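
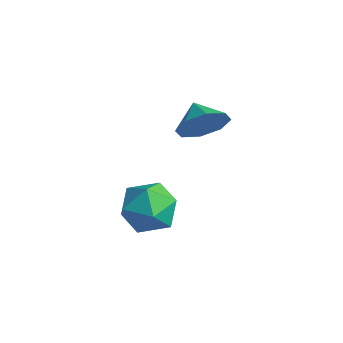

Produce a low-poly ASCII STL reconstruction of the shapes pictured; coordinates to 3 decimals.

solid 
facet normal -0.383 0.921 -0.073
outer loop
vertex -1.234 -1.443 -2.615
vertex -2.175 -1.835 -2.625
vertex -1.737 -1.583 -1.739
endloop
endfacet
facet normal 0.234 0.930 0.283
outer loop
vertex -1.234 -1.443 -2.615
vertex -1.737 -1.583 -1.739
vertex -0.746 -1.814 -1.8
endloop
endfacet
facet normal 0.739 0.659 -0.143
outer loop
vertex -1.234 -1.443 -2.615
vertex -0.746 -1.814 -1.8
vertex -0.571 -2.21 -2.723
endloop
endfacet
facet normal 0.433 0.482 -0.762
outer loop
vertex -1.234 -1.443 -2.615
vertex -0.571 -2.21 -2.723
vertex -1.454 -2.224 -3.234
endloop
endfacet
facet normal -0.261 0.644 -0.720
outer loop
vertex -1.234 -1.443 -2.615
vertex -1.454 -2.224 -3.234
vertex -2.175 -1.835 -2.625
endloop
endfacet
facet normal 0.169 0.501 0.849
outer loop
vertex -0.746 -1.814 -1.8
vertex -1.737 -1.583 -1.739
vertex -1.386 -2.436 -1.306
endloop
endfacet
facet normal -0.831 0.485 0.273
outer loop
vertex -1.737 -1.583 -1.739
vertex -2.175 -1.835 -2.625
vertex -2.269 -2.45 -1.817
endloop
endfacet
facet normal -0.633 0.037 -0.773
outer loop
vertex -2.175 -1.835 -2.625
vertex -1.454 -2.224 -3.234
vertex -2.094 -2.846 -2.74
endloop
endfacet
facet normal 0.491 -0.225 -0.842
outer loop
vertex -1.454 -2.224 -3.234
vertex -0.571 -2.21 -2.723
vertex -1.103 -3.077 -2.801
endloop
endfacet
facet normal 0.985 0.061 0.161
outer loop
vertex -0.571 -2.21 -2.723
vertex -0.746 -1.814 -1.8
vertex -0.665 -2.825 -1.915
endloop
endfacet
facet normal -0.433 -0.482 0.762
outer loop
vertex -1.606 -3.217 -1.925
vertex -1.386 -2.436 -1.306
vertex -2.269 -2.45 -1.817
endloop
endfacet
facet normal -0.739 -0.659 0.143
outer loop
vertex -1.606 -3.217 -1.925
vertex -2.269 -2.45 -1.817
vertex -2.094 -2.846 -2.74
endloop
endfacet
facet normal -0.234 -0.930 -0.283
outer loop
vertex -1.606 -3.217 -1.925
vertex -2.094 -2.846 -2.74
vertex -1.103 -3.077 -2.801
endloop
endfacet
facet normal 0.383 -0.921 0.073
outer loop
vertex -1.606 -3.217 -1.925
vertex -1.103 -3.077 -2.801
vertex -0.665 -2.825 -1.915
endloop
endfacet
facet normal 0.261 -0.644 0.720
outer loop
vertex -1.606 -3.217 -1.925
vertex -0.665 -2.825 -1.915
vertex -1.386 -2.436 -1.306
endloop
endfacet
facet normal -0.491 0.225 0.842
outer loop
vertex -2.269 -2.45 -1.817
vertex -1.386 -2.436 -1.306
vertex -1.737 -1.583 -1.739
endloop
endfacet
facet normal -0.985 -0.061 -0.161
outer loop
vertex -2.094 -2.846 -2.74
vertex -2.269 -2.45 -1.817
vertex -2.175 -1.835 -2.625
endloop
endfacet
facet normal -0.169 -0.501 -0.849
outer loop
vertex -1.103 -3.077 -2.801
vertex -2.094 -2.846 -2.74
vertex -1.454 -2.224 -3.234
endloop
endfacet
facet normal 0.831 -0.485 -0.273
outer loop
vertex -0.665 -2.825 -1.915
vertex -1.103 -3.077 -2.801
vertex -0.571 -2.21 -2.723
endloop
endfacet
facet normal 0.633 -0.037 0.773
outer loop
vertex -1.386 -2.436 -1.306
vertex -0.665 -2.825 -1.915
vertex -0.746 -1.814 -1.8
endloop
endfacet
facet normal 0.840 -0.366 -0.399
outer loop
vertex -2.124 1.55 -0.412
vertex -2.626 1.085 -1.042
vertex -2.239 1.93 -1.003
endloop
endfacet
facet normal -0.151 0.818 0.555
outer loop
vertex -2.124 1.55 -0.412
vertex -2.239 1.93 -1.003
vertex -3.474 1.455 -0.638
endloop
endfacet
facet normal 0.840 -0.366 -0.400
outer loop
vertex -2.239 1.93 -1.003
vertex -2.626 1.085 -1.042
vertex -2.581 1.815 -1.616
endloop
endfacet
facet normal -0.353 0.935 0.022
outer loop
vertex -2.239 1.93 -1.003
vertex -2.581 1.815 -1.616
vertex -3.474 1.455 -0.638
endloop
endfacet
facet normal 0.841 -0.366 -0.399
outer loop
vertex -2.581 1.815 -1.616
vertex -2.626 1.085 -1.042
vertex -2.949 1.272 -1.893
endloop
endfacet
facet normal -0.668 0.643 -0.373
outer loop
vertex -2.581 1.815 -1.616
vertex -2.949 1.272 -1.893
vertex -3.474 1.455 -0.638
endloop
endfacet
facet normal 0.840 -0.366 -0.399
outer loop
vertex -2.949 1.272 -1.893
vertex -2.626 1.085 -1.042
vertex -3.128 0.62 -1.672
endloop
endfacet
facet normal -0.910 0.115 -0.398
outer loop
vertex -2.949 1.272 -1.893
vertex -3.128 0.62 -1.672
vertex -3.474 1.455 -0.638
endloop
endfacet
facet normal 0.840 -0.366 -0.399
outer loop
vertex -3.128 0.62 -1.672
vertex -2.626 1.085 -1.042
vertex -3.013 0.24 -1.081
endloop
endfacet
facet normal -0.939 -0.342 -0.038
outer loop
vertex -3.128 0.62 -1.672
vertex -3.013 0.24 -1.081
vertex -3.474 1.455 -0.638
endloop
endfacet
facet normal 0.840 -0.366 -0.399
outer loop
vertex -3.013 0.24 -1.081
vertex -2.626 1.085 -1.042
vertex -2.671 0.355 -0.467
endloop
endfacet
facet normal -0.736 -0.460 0.496
outer loop
vertex -3.013 0.24 -1.081
vertex -2.671 0.355 -0.467
vertex -3.474 1.455 -0.638
endloop
endfacet
facet normal 0.841 -0.366 -0.399
outer loop
vertex -2.671 0.355 -0.467
vertex -2.626 1.085 -1.042
vertex -2.303 0.898 -0.19
endloop
endfacet
facet normal -0.421 -0.169 0.891
outer loop
vertex -2.671 0.355 -0.467
vertex -2.303 0.898 -0.19
vertex -3.474 1.455 -0.638
endloop
endfacet
facet normal 0.840 -0.367 -0.399
outer loop
vertex -2.303 0.898 -0.19
vertex -2.626 1.085 -1.042
vertex -2.124 1.55 -0.412
endloop
endfacet
facet normal -0.179 0.361 0.915
outer loop
vertex -2.303 0.898 -0.19
vertex -2.124 1.55 -0.412
vertex -3.474 1.455 -0.638
endloop
endfacet

endsolid


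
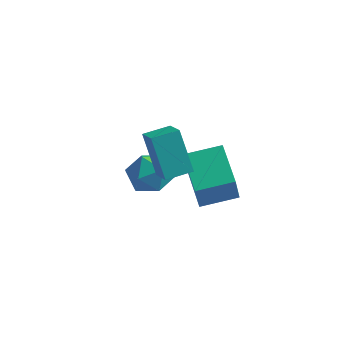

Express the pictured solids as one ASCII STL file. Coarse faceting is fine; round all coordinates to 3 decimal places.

solid 
facet normal -0.840 -0.511 -0.182
outer loop
vertex -0.104 -0.159 0.634
vertex -1.249 1.507 1.239
vertex -0.109 0.453 -1.059
endloop
endfacet
facet normal 0.543 -0.789 -0.287
outer loop
vertex 1.369 1.353 -0.739
vertex -0.104 -0.159 0.634
vertex -0.109 0.453 -1.059
endloop
endfacet
facet normal -0.840 -0.511 -0.182
outer loop
vertex -0.109 0.453 -1.059
vertex -1.249 1.507 1.239
vertex -1.254 2.118 -0.454
endloop
endfacet
facet normal -0.003 0.340 -0.941
outer loop
vertex -1.254 2.118 -0.454
vertex 1.369 1.353 -0.739
vertex -0.109 0.453 -1.059
endloop
endfacet
facet normal 0.003 -0.339 0.941
outer loop
vertex -0.104 -0.159 0.634
vertex 0.229 2.407 1.559
vertex -1.249 1.507 1.239
endloop
endfacet
facet normal 0.543 -0.789 -0.286
outer loop
vertex 1.374 0.742 0.954
vertex -0.104 -0.159 0.634
vertex 1.369 1.353 -0.739
endloop
endfacet
facet normal 0.003 -0.340 0.941
outer loop
vertex 1.374 0.742 0.954
vertex 0.229 2.407 1.559
vertex -0.104 -0.159 0.634
endloop
endfacet
facet normal -0.543 0.789 0.287
outer loop
vertex -1.249 1.507 1.239
vertex 0.229 2.407 1.559
vertex -1.254 2.118 -0.454
endloop
endfacet
facet normal -0.003 0.339 -0.941
outer loop
vertex 0.224 3.019 -0.134
vertex 1.369 1.353 -0.739
vertex -1.254 2.118 -0.454
endloop
endfacet
facet normal -0.543 0.789 0.287
outer loop
vertex -1.254 2.118 -0.454
vertex 0.229 2.407 1.559
vertex 0.224 3.019 -0.134
endloop
endfacet
facet normal 0.840 0.511 0.182
outer loop
vertex 0.224 3.019 -0.134
vertex 1.374 0.742 0.954
vertex 1.369 1.353 -0.739
endloop
endfacet
facet normal 0.840 0.511 0.182
outer loop
vertex 0.229 2.407 1.559
vertex 1.374 0.742 0.954
vertex 0.224 3.019 -0.134
endloop
endfacet
facet normal -0.266 0.604 0.751
outer loop
vertex -3.939 3.612 -1.713
vertex -3.599 2.795 -0.936
vertex -2.831 3.604 -1.314
endloop
endfacet
facet normal -0.059 0.981 0.183
outer loop
vertex -3.939 3.612 -1.713
vertex -2.831 3.604 -1.314
vertex -3.045 3.804 -2.455
endloop
endfacet
facet normal -0.475 0.800 -0.366
outer loop
vertex -3.939 3.612 -1.713
vertex -3.045 3.804 -2.455
vertex -3.946 3.119 -2.782
endloop
endfacet
facet normal -0.941 0.310 -0.137
outer loop
vertex -3.939 3.612 -1.713
vertex -3.946 3.119 -2.782
vertex -4.288 2.495 -1.843
endloop
endfacet
facet normal -0.811 0.189 0.554
outer loop
vertex -3.939 3.612 -1.713
vertex -4.288 2.495 -1.843
vertex -3.599 2.795 -0.936
endloop
endfacet
facet normal 0.611 0.791 0.024
outer loop
vertex -3.045 3.804 -2.455
vertex -2.831 3.604 -1.314
vertex -2.152 3.105 -2.137
endloop
endfacet
facet normal 0.275 0.180 0.944
outer loop
vertex -2.831 3.604 -1.314
vertex -3.599 2.795 -0.936
vertex -2.494 2.481 -1.198
endloop
endfacet
facet normal -0.607 -0.492 0.624
outer loop
vertex -3.599 2.795 -0.936
vertex -4.288 2.495 -1.843
vertex -3.395 1.796 -1.525
endloop
endfacet
facet normal -0.817 -0.296 -0.495
outer loop
vertex -4.288 2.495 -1.843
vertex -3.946 3.119 -2.782
vertex -3.609 1.996 -2.666
endloop
endfacet
facet normal -0.064 0.497 -0.865
outer loop
vertex -3.946 3.119 -2.782
vertex -3.045 3.804 -2.455
vertex -2.841 2.805 -3.044
endloop
endfacet
facet normal 0.941 -0.310 0.137
outer loop
vertex -2.501 1.988 -2.267
vertex -2.152 3.105 -2.137
vertex -2.494 2.481 -1.198
endloop
endfacet
facet normal 0.475 -0.800 0.366
outer loop
vertex -2.501 1.988 -2.267
vertex -2.494 2.481 -1.198
vertex -3.395 1.796 -1.525
endloop
endfacet
facet normal 0.059 -0.981 -0.183
outer loop
vertex -2.501 1.988 -2.267
vertex -3.395 1.796 -1.525
vertex -3.609 1.996 -2.666
endloop
endfacet
facet normal 0.266 -0.604 -0.751
outer loop
vertex -2.501 1.988 -2.267
vertex -3.609 1.996 -2.666
vertex -2.841 2.805 -3.044
endloop
endfacet
facet normal 0.811 -0.189 -0.554
outer loop
vertex -2.501 1.988 -2.267
vertex -2.841 2.805 -3.044
vertex -2.152 3.105 -2.137
endloop
endfacet
facet normal 0.817 0.296 0.495
outer loop
vertex -2.494 2.481 -1.198
vertex -2.152 3.105 -2.137
vertex -2.831 3.604 -1.314
endloop
endfacet
facet normal 0.064 -0.497 0.865
outer loop
vertex -3.395 1.796 -1.525
vertex -2.494 2.481 -1.198
vertex -3.599 2.795 -0.936
endloop
endfacet
facet normal -0.611 -0.791 -0.024
outer loop
vertex -3.609 1.996 -2.666
vertex -3.395 1.796 -1.525
vertex -4.288 2.495 -1.843
endloop
endfacet
facet normal -0.275 -0.180 -0.944
outer loop
vertex -2.841 2.805 -3.044
vertex -3.609 1.996 -2.666
vertex -3.946 3.119 -2.782
endloop
endfacet
facet normal 0.607 0.492 -0.624
outer loop
vertex -2.152 3.105 -2.137
vertex -2.841 2.805 -3.044
vertex -3.045 3.804 -2.455
endloop
endfacet
facet normal -0.734 -0.673 -0.086
outer loop
vertex -1.895 -0.506 3.964
vertex -2.63 0.391 3.217
vertex -0.995 -1.26 2.175
endloop
endfacet
facet normal 0.533 -0.650 0.542
outer loop
vertex -0.07 -0.411 2.283
vertex -1.895 -0.506 3.964
vertex -0.995 -1.26 2.175
endloop
endfacet
facet normal -0.735 -0.673 -0.086
outer loop
vertex -0.995 -1.26 2.175
vertex -2.63 0.391 3.217
vertex -1.73 -0.362 1.427
endloop
endfacet
facet normal 0.421 -0.352 -0.836
outer loop
vertex -1.73 -0.362 1.427
vertex -0.07 -0.411 2.283
vertex -0.995 -1.26 2.175
endloop
endfacet
facet normal -0.421 0.352 0.836
outer loop
vertex -1.895 -0.506 3.964
vertex -1.705 1.24 3.325
vertex -2.63 0.391 3.217
endloop
endfacet
facet normal 0.533 -0.651 0.541
outer loop
vertex -0.97 0.342 4.073
vertex -1.895 -0.506 3.964
vertex -0.07 -0.411 2.283
endloop
endfacet
facet normal -0.421 0.352 0.836
outer loop
vertex -0.97 0.342 4.073
vertex -1.705 1.24 3.325
vertex -1.895 -0.506 3.964
endloop
endfacet
facet normal -0.533 0.650 -0.542
outer loop
vertex -2.63 0.391 3.217
vertex -1.705 1.24 3.325
vertex -1.73 -0.362 1.427
endloop
endfacet
facet normal 0.421 -0.352 -0.836
outer loop
vertex -0.805 0.486 1.536
vertex -0.07 -0.411 2.283
vertex -1.73 -0.362 1.427
endloop
endfacet
facet normal -0.532 0.650 -0.542
outer loop
vertex -1.73 -0.362 1.427
vertex -1.705 1.24 3.325
vertex -0.805 0.486 1.536
endloop
endfacet
facet normal 0.734 0.673 0.086
outer loop
vertex -0.805 0.486 1.536
vertex -0.97 0.342 4.073
vertex -0.07 -0.411 2.283
endloop
endfacet
facet normal 0.735 0.673 0.086
outer loop
vertex -1.705 1.24 3.325
vertex -0.97 0.342 4.073
vertex -0.805 0.486 1.536
endloop
endfacet

endsolid


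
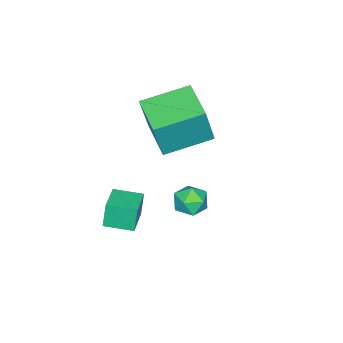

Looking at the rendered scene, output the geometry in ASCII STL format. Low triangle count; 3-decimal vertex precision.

solid 
facet normal -0.638 -0.758 0.131
outer loop
vertex -0.835 -0.39 2.913
vertex -2.397 1.013 3.425
vertex -1.343 -0.281 1.065
endloop
endfacet
facet normal 0.722 -0.650 -0.237
outer loop
vertex -0.123 1.167 0.815
vertex -0.835 -0.39 2.913
vertex -1.343 -0.281 1.065
endloop
endfacet
facet normal -0.638 -0.758 0.131
outer loop
vertex -1.343 -0.281 1.065
vertex -2.397 1.013 3.425
vertex -2.904 1.121 1.576
endloop
endfacet
facet normal -0.264 0.057 -0.963
outer loop
vertex -2.904 1.121 1.576
vertex -0.123 1.167 0.815
vertex -1.343 -0.281 1.065
endloop
endfacet
facet normal 0.265 -0.057 0.963
outer loop
vertex -0.835 -0.39 2.913
vertex -1.177 2.461 3.175
vertex -2.397 1.013 3.425
endloop
endfacet
facet normal 0.723 -0.649 -0.236
outer loop
vertex 0.384 1.059 2.664
vertex -0.835 -0.39 2.913
vertex -0.123 1.167 0.815
endloop
endfacet
facet normal 0.264 -0.057 0.963
outer loop
vertex 0.384 1.059 2.664
vertex -1.177 2.461 3.175
vertex -0.835 -0.39 2.913
endloop
endfacet
facet normal -0.723 0.650 0.236
outer loop
vertex -2.397 1.013 3.425
vertex -1.177 2.461 3.175
vertex -2.904 1.121 1.576
endloop
endfacet
facet normal -0.264 0.057 -0.963
outer loop
vertex -1.685 2.57 1.327
vertex -0.123 1.167 0.815
vertex -2.904 1.121 1.576
endloop
endfacet
facet normal -0.723 0.649 0.237
outer loop
vertex -2.904 1.121 1.576
vertex -1.177 2.461 3.175
vertex -1.685 2.57 1.327
endloop
endfacet
facet normal 0.638 0.758 -0.131
outer loop
vertex -1.685 2.57 1.327
vertex 0.384 1.059 2.664
vertex -0.123 1.167 0.815
endloop
endfacet
facet normal 0.638 0.758 -0.131
outer loop
vertex -1.177 2.461 3.175
vertex 0.384 1.059 2.664
vertex -1.685 2.57 1.327
endloop
endfacet
facet normal -0.911 -0.376 -0.167
outer loop
vertex 0.439 -0.861 -1.898
vertex -0.027 0.316 -2.003
vertex 0.655 -0.877 -3.038
endloop
endfacet
facet normal 0.367 -0.927 0.083
outer loop
vertex 1.967 -0.336 -2.797
vertex 0.439 -0.861 -1.898
vertex 0.655 -0.877 -3.038
endloop
endfacet
facet normal -0.911 -0.376 -0.167
outer loop
vertex 0.655 -0.877 -3.038
vertex -0.027 0.316 -2.003
vertex 0.189 0.3 -3.143
endloop
endfacet
facet normal 0.186 -0.014 -0.982
outer loop
vertex 0.189 0.3 -3.143
vertex 1.967 -0.336 -2.797
vertex 0.655 -0.877 -3.038
endloop
endfacet
facet normal -0.186 0.014 0.982
outer loop
vertex 0.439 -0.861 -1.898
vertex 1.285 0.857 -1.762
vertex -0.027 0.316 -2.003
endloop
endfacet
facet normal 0.367 -0.927 0.083
outer loop
vertex 1.751 -0.32 -1.657
vertex 0.439 -0.861 -1.898
vertex 1.967 -0.336 -2.797
endloop
endfacet
facet normal -0.186 0.014 0.982
outer loop
vertex 1.751 -0.32 -1.657
vertex 1.285 0.857 -1.762
vertex 0.439 -0.861 -1.898
endloop
endfacet
facet normal -0.367 0.927 -0.083
outer loop
vertex -0.027 0.316 -2.003
vertex 1.285 0.857 -1.762
vertex 0.189 0.3 -3.143
endloop
endfacet
facet normal 0.186 -0.014 -0.982
outer loop
vertex 1.501 0.841 -2.902
vertex 1.967 -0.336 -2.797
vertex 0.189 0.3 -3.143
endloop
endfacet
facet normal -0.367 0.927 -0.083
outer loop
vertex 0.189 0.3 -3.143
vertex 1.285 0.857 -1.762
vertex 1.501 0.841 -2.902
endloop
endfacet
facet normal 0.911 0.376 0.167
outer loop
vertex 1.501 0.841 -2.902
vertex 1.751 -0.32 -1.657
vertex 1.967 -0.336 -2.797
endloop
endfacet
facet normal 0.911 0.376 0.167
outer loop
vertex 1.285 0.857 -1.762
vertex 1.751 -0.32 -1.657
vertex 1.501 0.841 -2.902
endloop
endfacet
facet normal 0.394 0.420 0.817
outer loop
vertex 1.755 4.164 0.803
vertex 1.587 3.534 1.208
vertex 2.264 3.592 0.852
endloop
endfacet
facet normal 0.717 0.658 0.229
outer loop
vertex 1.755 4.164 0.803
vertex 2.264 3.592 0.852
vertex 2.15 3.949 0.182
endloop
endfacet
facet normal 0.222 0.956 -0.190
outer loop
vertex 1.755 4.164 0.803
vertex 2.15 3.949 0.182
vertex 1.402 4.111 0.124
endloop
endfacet
facet normal -0.407 0.903 0.141
outer loop
vertex 1.755 4.164 0.803
vertex 1.402 4.111 0.124
vertex 1.054 3.855 0.758
endloop
endfacet
facet normal -0.301 0.571 0.764
outer loop
vertex 1.755 4.164 0.803
vertex 1.054 3.855 0.758
vertex 1.587 3.534 1.208
endloop
endfacet
facet normal 0.989 0.095 -0.117
outer loop
vertex 2.15 3.949 0.182
vertex 2.264 3.592 0.852
vertex 2.226 3.185 0.202
endloop
endfacet
facet normal 0.465 -0.291 0.836
outer loop
vertex 2.264 3.592 0.852
vertex 1.587 3.534 1.208
vertex 1.878 2.929 0.836
endloop
endfacet
facet normal -0.660 -0.046 0.749
outer loop
vertex 1.587 3.534 1.208
vertex 1.054 3.855 0.758
vertex 1.13 3.091 0.778
endloop
endfacet
facet normal -0.832 0.491 -0.259
outer loop
vertex 1.054 3.855 0.758
vertex 1.402 4.111 0.124
vertex 1.016 3.448 0.108
endloop
endfacet
facet normal 0.187 0.578 -0.794
outer loop
vertex 1.402 4.111 0.124
vertex 2.15 3.949 0.182
vertex 1.693 3.506 -0.248
endloop
endfacet
facet normal 0.407 -0.903 -0.141
outer loop
vertex 1.525 2.876 0.157
vertex 2.226 3.185 0.202
vertex 1.878 2.929 0.836
endloop
endfacet
facet normal -0.222 -0.956 0.190
outer loop
vertex 1.525 2.876 0.157
vertex 1.878 2.929 0.836
vertex 1.13 3.091 0.778
endloop
endfacet
facet normal -0.717 -0.658 -0.229
outer loop
vertex 1.525 2.876 0.157
vertex 1.13 3.091 0.778
vertex 1.016 3.448 0.108
endloop
endfacet
facet normal -0.394 -0.420 -0.817
outer loop
vertex 1.525 2.876 0.157
vertex 1.016 3.448 0.108
vertex 1.693 3.506 -0.248
endloop
endfacet
facet normal 0.301 -0.571 -0.764
outer loop
vertex 1.525 2.876 0.157
vertex 1.693 3.506 -0.248
vertex 2.226 3.185 0.202
endloop
endfacet
facet normal 0.832 -0.491 0.259
outer loop
vertex 1.878 2.929 0.836
vertex 2.226 3.185 0.202
vertex 2.264 3.592 0.852
endloop
endfacet
facet normal -0.187 -0.578 0.794
outer loop
vertex 1.13 3.091 0.778
vertex 1.878 2.929 0.836
vertex 1.587 3.534 1.208
endloop
endfacet
facet normal -0.989 -0.095 0.117
outer loop
vertex 1.016 3.448 0.108
vertex 1.13 3.091 0.778
vertex 1.054 3.855 0.758
endloop
endfacet
facet normal -0.465 0.291 -0.836
outer loop
vertex 1.693 3.506 -0.248
vertex 1.016 3.448 0.108
vertex 1.402 4.111 0.124
endloop
endfacet
facet normal 0.660 0.046 -0.749
outer loop
vertex 2.226 3.185 0.202
vertex 1.693 3.506 -0.248
vertex 2.15 3.949 0.182
endloop
endfacet

endsolid


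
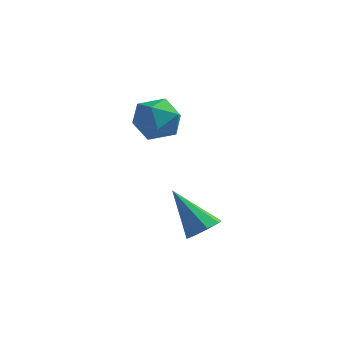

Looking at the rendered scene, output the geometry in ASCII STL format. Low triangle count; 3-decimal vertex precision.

solid 
facet normal 0.642 -0.132 -0.755
outer loop
vertex 3.791 -1.505 -3.785
vertex 3.454 -1.894 -4.003
vertex 3.505 -1.339 -4.057
endloop
endfacet
facet normal 0.157 0.908 0.389
outer loop
vertex 3.791 -1.505 -3.785
vertex 3.505 -1.339 -4.057
vertex 2.446 -1.686 -2.817
endloop
endfacet
facet normal 0.641 -0.132 -0.756
outer loop
vertex 3.505 -1.339 -4.057
vertex 3.454 -1.894 -4.003
vertex 3.188 -1.498 -4.298
endloop
endfacet
facet normal -0.396 0.915 -0.082
outer loop
vertex 3.505 -1.339 -4.057
vertex 3.188 -1.498 -4.298
vertex 2.446 -1.686 -2.817
endloop
endfacet
facet normal 0.641 -0.132 -0.756
outer loop
vertex 3.188 -1.498 -4.298
vertex 3.454 -1.894 -4.003
vertex 3.027 -1.89 -4.366
endloop
endfacet
facet normal -0.836 0.407 -0.367
outer loop
vertex 3.188 -1.498 -4.298
vertex 3.027 -1.89 -4.366
vertex 2.446 -1.686 -2.817
endloop
endfacet
facet normal 0.641 -0.132 -0.756
outer loop
vertex 3.027 -1.89 -4.366
vertex 3.454 -1.894 -4.003
vertex 3.116 -2.283 -4.222
endloop
endfacet
facet normal -0.902 -0.313 -0.297
outer loop
vertex 3.027 -1.89 -4.366
vertex 3.116 -2.283 -4.222
vertex 2.446 -1.686 -2.817
endloop
endfacet
facet normal 0.642 -0.132 -0.755
outer loop
vertex 3.116 -2.283 -4.222
vertex 3.454 -1.894 -4.003
vertex 3.402 -2.449 -3.95
endloop
endfacet
facet normal -0.559 -0.825 0.084
outer loop
vertex 3.116 -2.283 -4.222
vertex 3.402 -2.449 -3.95
vertex 2.446 -1.686 -2.817
endloop
endfacet
facet normal 0.641 -0.132 -0.756
outer loop
vertex 3.402 -2.449 -3.95
vertex 3.454 -1.894 -4.003
vertex 3.719 -2.29 -3.709
endloop
endfacet
facet normal -0.005 -0.831 0.556
outer loop
vertex 3.402 -2.449 -3.95
vertex 3.719 -2.29 -3.709
vertex 2.446 -1.686 -2.817
endloop
endfacet
facet normal 0.642 -0.131 -0.755
outer loop
vertex 3.719 -2.29 -3.709
vertex 3.454 -1.894 -4.003
vertex 3.88 -1.898 -3.64
endloop
endfacet
facet normal 0.434 -0.326 0.840
outer loop
vertex 3.719 -2.29 -3.709
vertex 3.88 -1.898 -3.64
vertex 2.446 -1.686 -2.817
endloop
endfacet
facet normal 0.642 -0.133 -0.755
outer loop
vertex 3.88 -1.898 -3.64
vertex 3.454 -1.894 -4.003
vertex 3.791 -1.505 -3.785
endloop
endfacet
facet normal 0.500 0.397 0.769
outer loop
vertex 3.88 -1.898 -3.64
vertex 3.791 -1.505 -3.785
vertex 2.446 -1.686 -2.817
endloop
endfacet
facet normal -0.891 0.446 0.087
outer loop
vertex 0.265 2.19 -1.778
vertex -0.093 1.553 -2.173
vertex -0.019 1.539 -1.346
endloop
endfacet
facet normal -0.464 0.621 0.631
outer loop
vertex 0.265 2.19 -1.778
vertex -0.019 1.539 -1.346
vertex 0.711 1.882 -1.147
endloop
endfacet
facet normal 0.125 0.924 0.363
outer loop
vertex 0.265 2.19 -1.778
vertex 0.711 1.882 -1.147
vertex 1.088 2.108 -1.852
endloop
endfacet
facet normal 0.062 0.935 -0.349
outer loop
vertex 0.265 2.19 -1.778
vertex 1.088 2.108 -1.852
vertex 0.592 1.904 -2.486
endloop
endfacet
facet normal -0.566 0.640 -0.520
outer loop
vertex 0.265 2.19 -1.778
vertex 0.592 1.904 -2.486
vertex -0.093 1.553 -2.173
endloop
endfacet
facet normal -0.271 0.019 0.962
outer loop
vertex 0.711 1.882 -1.147
vertex -0.019 1.539 -1.346
vertex 0.628 1.056 -1.154
endloop
endfacet
facet normal -0.961 -0.264 0.082
outer loop
vertex -0.019 1.539 -1.346
vertex -0.093 1.553 -2.173
vertex 0.132 0.852 -1.788
endloop
endfacet
facet normal -0.437 0.051 -0.898
outer loop
vertex -0.093 1.553 -2.173
vertex 0.592 1.904 -2.486
vertex 0.509 1.078 -2.493
endloop
endfacet
facet normal 0.578 0.527 -0.622
outer loop
vertex 0.592 1.904 -2.486
vertex 1.088 2.108 -1.852
vertex 1.239 1.421 -2.294
endloop
endfacet
facet normal 0.681 0.508 0.527
outer loop
vertex 1.088 2.108 -1.852
vertex 0.711 1.882 -1.147
vertex 1.313 1.407 -1.467
endloop
endfacet
facet normal -0.062 -0.935 0.349
outer loop
vertex 0.955 0.77 -1.862
vertex 0.628 1.056 -1.154
vertex 0.132 0.852 -1.788
endloop
endfacet
facet normal -0.125 -0.924 -0.363
outer loop
vertex 0.955 0.77 -1.862
vertex 0.132 0.852 -1.788
vertex 0.509 1.078 -2.493
endloop
endfacet
facet normal 0.464 -0.621 -0.631
outer loop
vertex 0.955 0.77 -1.862
vertex 0.509 1.078 -2.493
vertex 1.239 1.421 -2.294
endloop
endfacet
facet normal 0.891 -0.446 -0.087
outer loop
vertex 0.955 0.77 -1.862
vertex 1.239 1.421 -2.294
vertex 1.313 1.407 -1.467
endloop
endfacet
facet normal 0.566 -0.640 0.520
outer loop
vertex 0.955 0.77 -1.862
vertex 1.313 1.407 -1.467
vertex 0.628 1.056 -1.154
endloop
endfacet
facet normal -0.578 -0.527 0.622
outer loop
vertex 0.132 0.852 -1.788
vertex 0.628 1.056 -1.154
vertex -0.019 1.539 -1.346
endloop
endfacet
facet normal -0.681 -0.508 -0.527
outer loop
vertex 0.509 1.078 -2.493
vertex 0.132 0.852 -1.788
vertex -0.093 1.553 -2.173
endloop
endfacet
facet normal 0.271 -0.019 -0.962
outer loop
vertex 1.239 1.421 -2.294
vertex 0.509 1.078 -2.493
vertex 0.592 1.904 -2.486
endloop
endfacet
facet normal 0.961 0.264 -0.082
outer loop
vertex 1.313 1.407 -1.467
vertex 1.239 1.421 -2.294
vertex 1.088 2.108 -1.852
endloop
endfacet
facet normal 0.437 -0.051 0.898
outer loop
vertex 0.628 1.056 -1.154
vertex 1.313 1.407 -1.467
vertex 0.711 1.882 -1.147
endloop
endfacet

endsolid


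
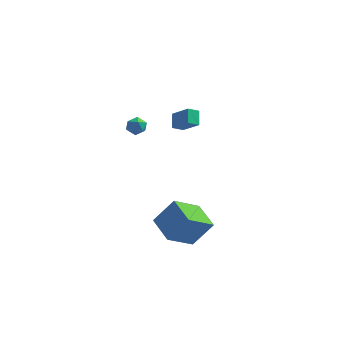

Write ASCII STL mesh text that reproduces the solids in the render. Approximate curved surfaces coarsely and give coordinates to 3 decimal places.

solid 
facet normal -0.574 -0.223 -0.788
outer loop
vertex 1.672 -5.085 -2.334
vertex 0.567 -3.713 -1.917
vertex 2.823 -3.791 -3.54
endloop
endfacet
facet normal 0.611 -0.758 -0.230
outer loop
vertex 3.913 -3.367 -2.043
vertex 1.672 -5.085 -2.334
vertex 2.823 -3.791 -3.54
endloop
endfacet
facet normal -0.574 -0.224 -0.787
outer loop
vertex 2.823 -3.791 -3.54
vertex 0.567 -3.713 -1.917
vertex 1.717 -2.42 -3.123
endloop
endfacet
facet normal 0.545 0.614 -0.571
outer loop
vertex 1.717 -2.42 -3.123
vertex 3.913 -3.367 -2.043
vertex 2.823 -3.791 -3.54
endloop
endfacet
facet normal -0.546 -0.613 0.571
outer loop
vertex 1.672 -5.085 -2.334
vertex 1.657 -3.289 -0.42
vertex 0.567 -3.713 -1.917
endloop
endfacet
facet normal 0.611 -0.758 -0.230
outer loop
vertex 2.763 -4.66 -0.837
vertex 1.672 -5.085 -2.334
vertex 3.913 -3.367 -2.043
endloop
endfacet
facet normal -0.545 -0.614 0.571
outer loop
vertex 2.763 -4.66 -0.837
vertex 1.657 -3.289 -0.42
vertex 1.672 -5.085 -2.334
endloop
endfacet
facet normal -0.611 0.758 0.230
outer loop
vertex 0.567 -3.713 -1.917
vertex 1.657 -3.289 -0.42
vertex 1.717 -2.42 -3.123
endloop
endfacet
facet normal 0.545 0.613 -0.572
outer loop
vertex 2.808 -1.995 -1.626
vertex 3.913 -3.367 -2.043
vertex 1.717 -2.42 -3.123
endloop
endfacet
facet normal -0.611 0.758 0.230
outer loop
vertex 1.717 -2.42 -3.123
vertex 1.657 -3.289 -0.42
vertex 2.808 -1.995 -1.626
endloop
endfacet
facet normal 0.575 0.223 0.787
outer loop
vertex 2.808 -1.995 -1.626
vertex 2.763 -4.66 -0.837
vertex 3.913 -3.367 -2.043
endloop
endfacet
facet normal 0.574 0.224 0.788
outer loop
vertex 1.657 -3.289 -0.42
vertex 2.763 -4.66 -0.837
vertex 2.808 -1.995 -1.626
endloop
endfacet
facet normal -0.210 -0.051 0.976
outer loop
vertex -1.077 -0.265 4.117
vertex -1.524 -0.739 3.996
vertex -0.895 -0.902 4.123
endloop
endfacet
facet normal 0.468 0.142 0.872
outer loop
vertex -1.077 -0.265 4.117
vertex -0.895 -0.902 4.123
vertex -0.504 -0.448 3.839
endloop
endfacet
facet normal 0.470 0.740 0.481
outer loop
vertex -1.077 -0.265 4.117
vertex -0.504 -0.448 3.839
vertex -0.893 -0.005 3.537
endloop
endfacet
facet normal -0.209 0.915 0.344
outer loop
vertex -1.077 -0.265 4.117
vertex -0.893 -0.005 3.537
vertex -1.523 -0.185 3.634
endloop
endfacet
facet normal -0.628 0.426 0.651
outer loop
vertex -1.077 -0.265 4.117
vertex -1.523 -0.185 3.634
vertex -1.524 -0.739 3.996
endloop
endfacet
facet normal 0.788 -0.370 0.492
outer loop
vertex -0.504 -0.448 3.839
vertex -0.895 -0.902 4.123
vertex -0.597 -1.035 3.546
endloop
endfacet
facet normal -0.311 -0.684 0.661
outer loop
vertex -0.895 -0.902 4.123
vertex -1.524 -0.739 3.996
vertex -1.227 -1.215 3.643
endloop
endfacet
facet normal -0.987 0.089 0.134
outer loop
vertex -1.524 -0.739 3.996
vertex -1.523 -0.185 3.634
vertex -1.616 -0.772 3.341
endloop
endfacet
facet normal -0.307 0.880 -0.362
outer loop
vertex -1.523 -0.185 3.634
vertex -0.893 -0.005 3.537
vertex -1.225 -0.318 3.057
endloop
endfacet
facet normal 0.790 0.597 -0.141
outer loop
vertex -0.893 -0.005 3.537
vertex -0.504 -0.448 3.839
vertex -0.596 -0.481 3.184
endloop
endfacet
facet normal 0.209 -0.915 -0.344
outer loop
vertex -1.043 -0.955 3.063
vertex -0.597 -1.035 3.546
vertex -1.227 -1.215 3.643
endloop
endfacet
facet normal -0.470 -0.740 -0.481
outer loop
vertex -1.043 -0.955 3.063
vertex -1.227 -1.215 3.643
vertex -1.616 -0.772 3.341
endloop
endfacet
facet normal -0.468 -0.142 -0.872
outer loop
vertex -1.043 -0.955 3.063
vertex -1.616 -0.772 3.341
vertex -1.225 -0.318 3.057
endloop
endfacet
facet normal 0.210 0.051 -0.976
outer loop
vertex -1.043 -0.955 3.063
vertex -1.225 -0.318 3.057
vertex -0.596 -0.481 3.184
endloop
endfacet
facet normal 0.628 -0.426 -0.651
outer loop
vertex -1.043 -0.955 3.063
vertex -0.596 -0.481 3.184
vertex -0.597 -1.035 3.546
endloop
endfacet
facet normal 0.307 -0.880 0.362
outer loop
vertex -1.227 -1.215 3.643
vertex -0.597 -1.035 3.546
vertex -0.895 -0.902 4.123
endloop
endfacet
facet normal -0.790 -0.597 0.141
outer loop
vertex -1.616 -0.772 3.341
vertex -1.227 -1.215 3.643
vertex -1.524 -0.739 3.996
endloop
endfacet
facet normal -0.788 0.370 -0.492
outer loop
vertex -1.225 -0.318 3.057
vertex -1.616 -0.772 3.341
vertex -1.523 -0.185 3.634
endloop
endfacet
facet normal 0.311 0.684 -0.661
outer loop
vertex -0.596 -0.481 3.184
vertex -1.225 -0.318 3.057
vertex -0.893 -0.005 3.537
endloop
endfacet
facet normal 0.987 -0.089 -0.134
outer loop
vertex -0.597 -1.035 3.546
vertex -0.596 -0.481 3.184
vertex -0.504 -0.448 3.839
endloop
endfacet
facet normal -0.698 0.362 -0.618
outer loop
vertex 0.007 3.942 1.817
vertex 0.573 4.375 1.432
vertex 0.174 3.133 1.154
endloop
endfacet
facet normal -0.699 -0.534 0.475
outer loop
vertex 1.227 2.585 2.088
vertex 0.007 3.942 1.817
vertex 0.174 3.133 1.154
endloop
endfacet
facet normal -0.697 0.362 -0.619
outer loop
vertex 0.174 3.133 1.154
vertex 0.573 4.375 1.432
vertex 0.741 3.565 0.769
endloop
endfacet
facet normal 0.157 -0.764 -0.626
outer loop
vertex 0.741 3.565 0.769
vertex 1.227 2.585 2.088
vertex 0.174 3.133 1.154
endloop
endfacet
facet normal -0.158 0.763 0.626
outer loop
vertex 0.007 3.942 1.817
vertex 1.626 3.827 2.366
vertex 0.573 4.375 1.432
endloop
endfacet
facet normal -0.699 -0.534 0.475
outer loop
vertex 1.059 3.395 2.751
vertex 0.007 3.942 1.817
vertex 1.227 2.585 2.088
endloop
endfacet
facet normal -0.158 0.764 0.625
outer loop
vertex 1.059 3.395 2.751
vertex 1.626 3.827 2.366
vertex 0.007 3.942 1.817
endloop
endfacet
facet normal 0.699 0.534 -0.475
outer loop
vertex 0.573 4.375 1.432
vertex 1.626 3.827 2.366
vertex 0.741 3.565 0.769
endloop
endfacet
facet normal 0.159 -0.764 -0.626
outer loop
vertex 1.793 3.018 1.703
vertex 1.227 2.585 2.088
vertex 0.741 3.565 0.769
endloop
endfacet
facet normal 0.699 0.534 -0.475
outer loop
vertex 0.741 3.565 0.769
vertex 1.626 3.827 2.366
vertex 1.793 3.018 1.703
endloop
endfacet
facet normal 0.697 -0.362 0.619
outer loop
vertex 1.793 3.018 1.703
vertex 1.059 3.395 2.751
vertex 1.227 2.585 2.088
endloop
endfacet
facet normal 0.697 -0.363 0.619
outer loop
vertex 1.626 3.827 2.366
vertex 1.059 3.395 2.751
vertex 1.793 3.018 1.703
endloop
endfacet

endsolid


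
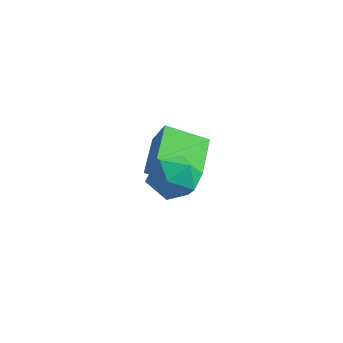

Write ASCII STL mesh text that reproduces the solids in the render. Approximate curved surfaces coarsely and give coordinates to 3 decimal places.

solid 
facet normal -0.582 -0.693 0.426
outer loop
vertex -1.557 0.394 3.228
vertex -2.547 1.641 3.905
vertex -2.106 0.379 2.453
endloop
endfacet
facet normal 0.572 -0.721 -0.391
outer loop
vertex -1.233 1.419 1.815
vertex -1.557 0.394 3.228
vertex -2.106 0.379 2.453
endloop
endfacet
facet normal -0.582 -0.693 0.426
outer loop
vertex -2.106 0.379 2.453
vertex -2.547 1.641 3.905
vertex -3.096 1.626 3.13
endloop
endfacet
facet normal -0.578 -0.016 -0.816
outer loop
vertex -3.096 1.626 3.13
vertex -1.233 1.419 1.815
vertex -2.106 0.379 2.453
endloop
endfacet
facet normal 0.578 0.016 0.816
outer loop
vertex -1.557 0.394 3.228
vertex -1.674 2.681 3.267
vertex -2.547 1.641 3.905
endloop
endfacet
facet normal 0.572 -0.721 -0.391
outer loop
vertex -0.684 1.434 2.59
vertex -1.557 0.394 3.228
vertex -1.233 1.419 1.815
endloop
endfacet
facet normal 0.578 0.016 0.816
outer loop
vertex -0.684 1.434 2.59
vertex -1.674 2.681 3.267
vertex -1.557 0.394 3.228
endloop
endfacet
facet normal -0.572 0.721 0.391
outer loop
vertex -2.547 1.641 3.905
vertex -1.674 2.681 3.267
vertex -3.096 1.626 3.13
endloop
endfacet
facet normal -0.578 -0.016 -0.816
outer loop
vertex -2.223 2.666 2.492
vertex -1.233 1.419 1.815
vertex -3.096 1.626 3.13
endloop
endfacet
facet normal -0.572 0.721 0.391
outer loop
vertex -3.096 1.626 3.13
vertex -1.674 2.681 3.267
vertex -2.223 2.666 2.492
endloop
endfacet
facet normal 0.582 0.693 -0.426
outer loop
vertex -2.223 2.666 2.492
vertex -0.684 1.434 2.59
vertex -1.233 1.419 1.815
endloop
endfacet
facet normal 0.582 0.693 -0.426
outer loop
vertex -1.674 2.681 3.267
vertex -0.684 1.434 2.59
vertex -2.223 2.666 2.492
endloop
endfacet
facet normal -0.764 0.578 0.288
outer loop
vertex 0.525 -0.615 3.69
vertex 0.174 -1.291 4.115
vertex 0.731 -0.76 4.526
endloop
endfacet
facet normal -0.168 0.964 0.208
outer loop
vertex 0.525 -0.615 3.69
vertex 0.731 -0.76 4.526
vertex 1.351 -0.529 3.957
endloop
endfacet
facet normal 0.058 0.884 -0.463
outer loop
vertex 0.525 -0.615 3.69
vertex 1.351 -0.529 3.957
vertex 1.177 -0.917 3.195
endloop
endfacet
facet normal -0.399 0.450 -0.799
outer loop
vertex 0.525 -0.615 3.69
vertex 1.177 -0.917 3.195
vertex 0.449 -1.388 3.293
endloop
endfacet
facet normal -0.906 0.261 -0.334
outer loop
vertex 0.525 -0.615 3.69
vertex 0.449 -1.388 3.293
vertex 0.174 -1.291 4.115
endloop
endfacet
facet normal 0.331 0.692 0.641
outer loop
vertex 1.351 -0.529 3.957
vertex 0.731 -0.76 4.526
vertex 1.511 -1.152 4.547
endloop
endfacet
facet normal -0.634 0.068 0.771
outer loop
vertex 0.731 -0.76 4.526
vertex 0.174 -1.291 4.115
vertex 0.783 -1.623 4.645
endloop
endfacet
facet normal -0.864 -0.446 -0.236
outer loop
vertex 0.174 -1.291 4.115
vertex 0.449 -1.388 3.293
vertex 0.609 -2.011 3.883
endloop
endfacet
facet normal -0.043 -0.139 -0.989
outer loop
vertex 0.449 -1.388 3.293
vertex 1.177 -0.917 3.195
vertex 1.229 -1.78 3.314
endloop
endfacet
facet normal 0.695 0.564 -0.446
outer loop
vertex 1.177 -0.917 3.195
vertex 1.351 -0.529 3.957
vertex 1.786 -1.249 3.725
endloop
endfacet
facet normal 0.399 -0.450 0.799
outer loop
vertex 1.435 -1.925 4.15
vertex 1.511 -1.152 4.547
vertex 0.783 -1.623 4.645
endloop
endfacet
facet normal -0.058 -0.884 0.463
outer loop
vertex 1.435 -1.925 4.15
vertex 0.783 -1.623 4.645
vertex 0.609 -2.011 3.883
endloop
endfacet
facet normal 0.168 -0.964 -0.208
outer loop
vertex 1.435 -1.925 4.15
vertex 0.609 -2.011 3.883
vertex 1.229 -1.78 3.314
endloop
endfacet
facet normal 0.764 -0.578 -0.288
outer loop
vertex 1.435 -1.925 4.15
vertex 1.229 -1.78 3.314
vertex 1.786 -1.249 3.725
endloop
endfacet
facet normal 0.906 -0.261 0.334
outer loop
vertex 1.435 -1.925 4.15
vertex 1.786 -1.249 3.725
vertex 1.511 -1.152 4.547
endloop
endfacet
facet normal 0.043 0.139 0.989
outer loop
vertex 0.783 -1.623 4.645
vertex 1.511 -1.152 4.547
vertex 0.731 -0.76 4.526
endloop
endfacet
facet normal -0.695 -0.564 0.446
outer loop
vertex 0.609 -2.011 3.883
vertex 0.783 -1.623 4.645
vertex 0.174 -1.291 4.115
endloop
endfacet
facet normal -0.331 -0.692 -0.641
outer loop
vertex 1.229 -1.78 3.314
vertex 0.609 -2.011 3.883
vertex 0.449 -1.388 3.293
endloop
endfacet
facet normal 0.634 -0.068 -0.771
outer loop
vertex 1.786 -1.249 3.725
vertex 1.229 -1.78 3.314
vertex 1.177 -0.917 3.195
endloop
endfacet
facet normal 0.864 0.446 0.236
outer loop
vertex 1.511 -1.152 4.547
vertex 1.786 -1.249 3.725
vertex 1.351 -0.529 3.957
endloop
endfacet

endsolid


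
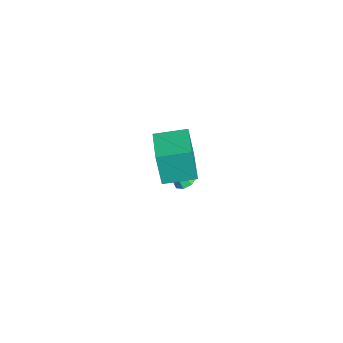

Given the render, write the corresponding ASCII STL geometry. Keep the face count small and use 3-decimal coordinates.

solid 
facet normal 0.082 0.439 -0.895
outer loop
vertex -3.023 0.069 -3.439
vertex -3.544 0.171 -3.437
vertex -3.111 0.428 -3.271
endloop
endfacet
facet normal 0.920 0.044 0.388
outer loop
vertex -3.023 0.069 -3.439
vertex -3.111 0.428 -3.271
vertex -3.696 -0.651 -1.763
endloop
endfacet
facet normal 0.082 0.440 -0.894
outer loop
vertex -3.111 0.428 -3.271
vertex -3.544 0.171 -3.437
vertex -3.452 0.636 -3.2
endloop
endfacet
facet normal 0.497 0.603 0.624
outer loop
vertex -3.111 0.428 -3.271
vertex -3.452 0.636 -3.2
vertex -3.696 -0.651 -1.763
endloop
endfacet
facet normal 0.082 0.440 -0.894
outer loop
vertex -3.452 0.636 -3.2
vertex -3.544 0.171 -3.437
vertex -3.847 0.571 -3.268
endloop
endfacet
facet normal -0.230 0.744 0.627
outer loop
vertex -3.452 0.636 -3.2
vertex -3.847 0.571 -3.268
vertex -3.696 -0.651 -1.763
endloop
endfacet
facet normal 0.080 0.439 -0.895
outer loop
vertex -3.847 0.571 -3.268
vertex -3.544 0.171 -3.437
vertex -4.064 0.272 -3.434
endloop
endfacet
facet normal -0.834 0.385 0.396
outer loop
vertex -3.847 0.571 -3.268
vertex -4.064 0.272 -3.434
vertex -3.696 -0.651 -1.763
endloop
endfacet
facet normal 0.080 0.439 -0.895
outer loop
vertex -4.064 0.272 -3.434
vertex -3.544 0.171 -3.437
vertex -3.976 -0.087 -3.602
endloop
endfacet
facet normal -0.962 -0.266 0.065
outer loop
vertex -4.064 0.272 -3.434
vertex -3.976 -0.087 -3.602
vertex -3.696 -0.651 -1.763
endloop
endfacet
facet normal 0.081 0.438 -0.895
outer loop
vertex -3.976 -0.087 -3.602
vertex -3.544 0.171 -3.437
vertex -3.635 -0.295 -3.673
endloop
endfacet
facet normal -0.539 -0.825 -0.171
outer loop
vertex -3.976 -0.087 -3.602
vertex -3.635 -0.295 -3.673
vertex -3.696 -0.651 -1.763
endloop
endfacet
facet normal 0.082 0.437 -0.895
outer loop
vertex -3.635 -0.295 -3.673
vertex -3.544 0.171 -3.437
vertex -3.24 -0.23 -3.605
endloop
endfacet
facet normal 0.189 -0.966 -0.174
outer loop
vertex -3.635 -0.295 -3.673
vertex -3.24 -0.23 -3.605
vertex -3.696 -0.651 -1.763
endloop
endfacet
facet normal 0.082 0.437 -0.895
outer loop
vertex -3.24 -0.23 -3.605
vertex -3.544 0.171 -3.437
vertex -3.023 0.069 -3.439
endloop
endfacet
facet normal 0.793 -0.607 0.057
outer loop
vertex -3.24 -0.23 -3.605
vertex -3.023 0.069 -3.439
vertex -3.696 -0.651 -1.763
endloop
endfacet
facet normal -0.996 0.007 -0.093
outer loop
vertex -0.845 -1.389 2.92
vertex -0.854 0.047 3.121
vertex -0.689 -1.155 1.264
endloop
endfacet
facet normal 0.006 -0.990 -0.139
outer loop
vertex 0.974 -1.167 1.419
vertex -0.845 -1.389 2.92
vertex -0.689 -1.155 1.264
endloop
endfacet
facet normal -0.996 0.007 -0.093
outer loop
vertex -0.689 -1.155 1.264
vertex -0.854 0.047 3.121
vertex -0.698 0.28 1.465
endloop
endfacet
facet normal 0.093 0.139 -0.986
outer loop
vertex -0.698 0.28 1.465
vertex 0.974 -1.167 1.419
vertex -0.689 -1.155 1.264
endloop
endfacet
facet normal -0.093 -0.139 0.986
outer loop
vertex -0.845 -1.389 2.92
vertex 0.809 0.035 3.276
vertex -0.854 0.047 3.121
endloop
endfacet
facet normal 0.006 -0.990 -0.139
outer loop
vertex 0.818 -1.4 3.075
vertex -0.845 -1.389 2.92
vertex 0.974 -1.167 1.419
endloop
endfacet
facet normal -0.093 -0.139 0.986
outer loop
vertex 0.818 -1.4 3.075
vertex 0.809 0.035 3.276
vertex -0.845 -1.389 2.92
endloop
endfacet
facet normal -0.006 0.990 0.139
outer loop
vertex -0.854 0.047 3.121
vertex 0.809 0.035 3.276
vertex -0.698 0.28 1.465
endloop
endfacet
facet normal 0.093 0.139 -0.986
outer loop
vertex 0.965 0.269 1.62
vertex 0.974 -1.167 1.419
vertex -0.698 0.28 1.465
endloop
endfacet
facet normal -0.006 0.990 0.139
outer loop
vertex -0.698 0.28 1.465
vertex 0.809 0.035 3.276
vertex 0.965 0.269 1.62
endloop
endfacet
facet normal 0.996 -0.007 0.093
outer loop
vertex 0.965 0.269 1.62
vertex 0.818 -1.4 3.075
vertex 0.974 -1.167 1.419
endloop
endfacet
facet normal 0.996 -0.007 0.093
outer loop
vertex 0.809 0.035 3.276
vertex 0.818 -1.4 3.075
vertex 0.965 0.269 1.62
endloop
endfacet

endsolid


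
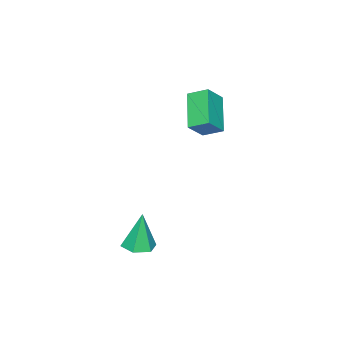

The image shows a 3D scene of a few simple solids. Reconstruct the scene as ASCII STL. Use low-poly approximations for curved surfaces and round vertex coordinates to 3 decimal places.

solid 
facet normal 0.108 -0.043 -0.993
outer loop
vertex 4.477 -1.41 -4.245
vertex 3.742 -1.661 -4.314
vertex 3.897 -0.896 -4.33
endloop
endfacet
facet normal 0.585 0.722 0.369
outer loop
vertex 4.477 -1.41 -4.245
vertex 3.897 -0.896 -4.33
vertex 3.538 -1.579 -2.426
endloop
endfacet
facet normal 0.106 -0.042 -0.993
outer loop
vertex 3.897 -0.896 -4.33
vertex 3.742 -1.661 -4.314
vertex 3.161 -1.147 -4.398
endloop
endfacet
facet normal -0.333 0.906 0.262
outer loop
vertex 3.897 -0.896 -4.33
vertex 3.161 -1.147 -4.398
vertex 3.538 -1.579 -2.426
endloop
endfacet
facet normal 0.106 -0.042 -0.993
outer loop
vertex 3.161 -1.147 -4.398
vertex 3.742 -1.661 -4.314
vertex 3.006 -1.911 -4.382
endloop
endfacet
facet normal -0.954 0.198 0.226
outer loop
vertex 3.161 -1.147 -4.398
vertex 3.006 -1.911 -4.382
vertex 3.538 -1.579 -2.426
endloop
endfacet
facet normal 0.106 -0.042 -0.993
outer loop
vertex 3.006 -1.911 -4.382
vertex 3.742 -1.661 -4.314
vertex 3.587 -2.425 -4.298
endloop
endfacet
facet normal -0.657 -0.694 0.296
outer loop
vertex 3.006 -1.911 -4.382
vertex 3.587 -2.425 -4.298
vertex 3.538 -1.579 -2.426
endloop
endfacet
facet normal 0.108 -0.043 -0.993
outer loop
vertex 3.587 -2.425 -4.298
vertex 3.742 -1.661 -4.314
vertex 4.322 -2.175 -4.229
endloop
endfacet
facet normal 0.261 -0.877 0.403
outer loop
vertex 3.587 -2.425 -4.298
vertex 4.322 -2.175 -4.229
vertex 3.538 -1.579 -2.426
endloop
endfacet
facet normal 0.108 -0.043 -0.993
outer loop
vertex 4.322 -2.175 -4.229
vertex 3.742 -1.661 -4.314
vertex 4.477 -1.41 -4.245
endloop
endfacet
facet normal 0.882 -0.170 0.440
outer loop
vertex 4.322 -2.175 -4.229
vertex 4.477 -1.41 -4.245
vertex 3.538 -1.579 -2.426
endloop
endfacet
facet normal -0.709 0.143 -0.691
outer loop
vertex -2.191 -2.471 1.486
vertex -2.451 -1.55 1.943
vertex -0.855 -1.512 0.314
endloop
endfacet
facet normal 0.245 -0.868 -0.431
outer loop
vertex 0.031 -1.69 1.177
vertex -2.191 -2.471 1.486
vertex -0.855 -1.512 0.314
endloop
endfacet
facet normal -0.709 0.142 -0.691
outer loop
vertex -0.855 -1.512 0.314
vertex -2.451 -1.55 1.943
vertex -1.115 -0.591 0.77
endloop
endfacet
facet normal 0.661 0.474 -0.581
outer loop
vertex -1.115 -0.591 0.77
vertex 0.031 -1.69 1.177
vertex -0.855 -1.512 0.314
endloop
endfacet
facet normal -0.661 -0.475 0.581
outer loop
vertex -2.191 -2.471 1.486
vertex -1.565 -1.728 2.806
vertex -2.451 -1.55 1.943
endloop
endfacet
facet normal 0.245 -0.869 -0.431
outer loop
vertex -1.305 -2.649 2.35
vertex -2.191 -2.471 1.486
vertex 0.031 -1.69 1.177
endloop
endfacet
facet normal -0.662 -0.474 0.581
outer loop
vertex -1.305 -2.649 2.35
vertex -1.565 -1.728 2.806
vertex -2.191 -2.471 1.486
endloop
endfacet
facet normal -0.245 0.868 0.431
outer loop
vertex -2.451 -1.55 1.943
vertex -1.565 -1.728 2.806
vertex -1.115 -0.591 0.77
endloop
endfacet
facet normal 0.661 0.475 -0.581
outer loop
vertex -0.229 -0.769 1.634
vertex 0.031 -1.69 1.177
vertex -1.115 -0.591 0.77
endloop
endfacet
facet normal -0.246 0.868 0.431
outer loop
vertex -1.115 -0.591 0.77
vertex -1.565 -1.728 2.806
vertex -0.229 -0.769 1.634
endloop
endfacet
facet normal 0.709 -0.143 0.691
outer loop
vertex -0.229 -0.769 1.634
vertex -1.305 -2.649 2.35
vertex 0.031 -1.69 1.177
endloop
endfacet
facet normal 0.708 -0.142 0.691
outer loop
vertex -1.565 -1.728 2.806
vertex -1.305 -2.649 2.35
vertex -0.229 -0.769 1.634
endloop
endfacet

endsolid


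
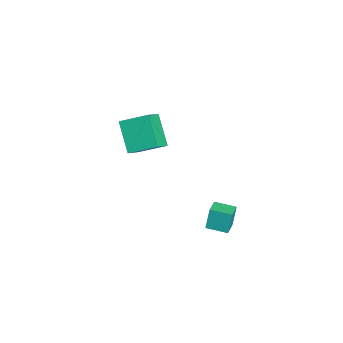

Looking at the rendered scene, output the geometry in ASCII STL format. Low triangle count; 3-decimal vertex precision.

solid 
facet normal -0.647 -0.234 0.725
outer loop
vertex -3.816 -0.023 4.917
vertex -4.762 0.477 4.234
vertex -4.091 -1.552 4.179
endloop
endfacet
facet normal 0.746 -0.394 0.538
outer loop
vertex -2.778 -1.077 2.706
vertex -3.816 -0.023 4.917
vertex -4.091 -1.552 4.179
endloop
endfacet
facet normal -0.647 -0.234 0.726
outer loop
vertex -4.091 -1.552 4.179
vertex -4.762 0.477 4.234
vertex -5.038 -1.052 3.496
endloop
endfacet
facet normal -0.160 -0.889 -0.429
outer loop
vertex -5.038 -1.052 3.496
vertex -2.778 -1.077 2.706
vertex -4.091 -1.552 4.179
endloop
endfacet
facet normal 0.160 0.889 0.429
outer loop
vertex -3.816 -0.023 4.917
vertex -3.449 0.952 2.761
vertex -4.762 0.477 4.234
endloop
endfacet
facet normal 0.745 -0.394 0.538
outer loop
vertex -2.502 0.452 3.444
vertex -3.816 -0.023 4.917
vertex -2.778 -1.077 2.706
endloop
endfacet
facet normal 0.160 0.889 0.429
outer loop
vertex -2.502 0.452 3.444
vertex -3.449 0.952 2.761
vertex -3.816 -0.023 4.917
endloop
endfacet
facet normal -0.746 0.394 -0.538
outer loop
vertex -4.762 0.477 4.234
vertex -3.449 0.952 2.761
vertex -5.038 -1.052 3.496
endloop
endfacet
facet normal -0.160 -0.889 -0.429
outer loop
vertex -3.724 -0.577 2.023
vertex -2.778 -1.077 2.706
vertex -5.038 -1.052 3.496
endloop
endfacet
facet normal -0.745 0.394 -0.538
outer loop
vertex -5.038 -1.052 3.496
vertex -3.449 0.952 2.761
vertex -3.724 -0.577 2.023
endloop
endfacet
facet normal 0.647 0.233 -0.726
outer loop
vertex -3.724 -0.577 2.023
vertex -2.502 0.452 3.444
vertex -2.778 -1.077 2.706
endloop
endfacet
facet normal 0.647 0.234 -0.726
outer loop
vertex -3.449 0.952 2.761
vertex -2.502 0.452 3.444
vertex -3.724 -0.577 2.023
endloop
endfacet
facet normal -0.950 0.252 -0.184
outer loop
vertex 1.95 3.247 2.87
vertex 2.26 4.327 2.746
vertex 2.137 3.052 1.639
endloop
endfacet
facet normal -0.274 -0.955 0.110
outer loop
vertex 3.04 2.813 1.814
vertex 1.95 3.247 2.87
vertex 2.137 3.052 1.639
endloop
endfacet
facet normal -0.950 0.252 -0.184
outer loop
vertex 2.137 3.052 1.639
vertex 2.26 4.327 2.746
vertex 2.447 4.132 1.515
endloop
endfacet
facet normal 0.148 -0.155 -0.977
outer loop
vertex 2.447 4.132 1.515
vertex 3.04 2.813 1.814
vertex 2.137 3.052 1.639
endloop
endfacet
facet normal -0.148 0.155 0.977
outer loop
vertex 1.95 3.247 2.87
vertex 3.163 4.088 2.921
vertex 2.26 4.327 2.746
endloop
endfacet
facet normal -0.274 -0.955 0.110
outer loop
vertex 2.853 3.008 3.045
vertex 1.95 3.247 2.87
vertex 3.04 2.813 1.814
endloop
endfacet
facet normal -0.148 0.155 0.977
outer loop
vertex 2.853 3.008 3.045
vertex 3.163 4.088 2.921
vertex 1.95 3.247 2.87
endloop
endfacet
facet normal 0.274 0.955 -0.110
outer loop
vertex 2.26 4.327 2.746
vertex 3.163 4.088 2.921
vertex 2.447 4.132 1.515
endloop
endfacet
facet normal 0.148 -0.155 -0.977
outer loop
vertex 3.35 3.893 1.69
vertex 3.04 2.813 1.814
vertex 2.447 4.132 1.515
endloop
endfacet
facet normal 0.274 0.955 -0.110
outer loop
vertex 2.447 4.132 1.515
vertex 3.163 4.088 2.921
vertex 3.35 3.893 1.69
endloop
endfacet
facet normal 0.950 -0.252 0.184
outer loop
vertex 3.35 3.893 1.69
vertex 2.853 3.008 3.045
vertex 3.04 2.813 1.814
endloop
endfacet
facet normal 0.950 -0.252 0.184
outer loop
vertex 3.163 4.088 2.921
vertex 2.853 3.008 3.045
vertex 3.35 3.893 1.69
endloop
endfacet

endsolid


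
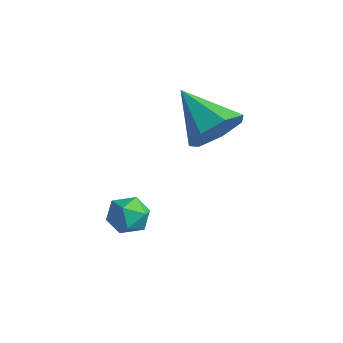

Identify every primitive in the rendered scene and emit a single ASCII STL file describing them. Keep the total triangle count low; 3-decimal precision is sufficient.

solid 
facet normal -0.989 -0.048 0.141
outer loop
vertex -3.545 -3.575 -3.157
vertex -3.567 -4.24 -3.538
vertex -3.459 -4.237 -2.779
endloop
endfacet
facet normal -0.671 0.300 0.678
outer loop
vertex -3.545 -3.575 -3.157
vertex -3.459 -4.237 -2.779
vertex -3.014 -3.636 -2.605
endloop
endfacet
facet normal -0.321 0.857 0.403
outer loop
vertex -3.545 -3.575 -3.157
vertex -3.014 -3.636 -2.605
vertex -2.848 -3.267 -3.257
endloop
endfacet
facet normal -0.421 0.854 -0.304
outer loop
vertex -3.545 -3.575 -3.157
vertex -2.848 -3.267 -3.257
vertex -3.19 -3.641 -3.834
endloop
endfacet
facet normal -0.834 0.295 -0.466
outer loop
vertex -3.545 -3.575 -3.157
vertex -3.19 -3.641 -3.834
vertex -3.567 -4.24 -3.538
endloop
endfacet
facet normal -0.192 -0.139 0.972
outer loop
vertex -3.014 -3.636 -2.605
vertex -3.459 -4.237 -2.779
vertex -2.71 -4.339 -2.646
endloop
endfacet
facet normal -0.706 -0.700 0.103
outer loop
vertex -3.459 -4.237 -2.779
vertex -3.567 -4.24 -3.538
vertex -3.052 -4.713 -3.223
endloop
endfacet
facet normal -0.457 -0.146 -0.878
outer loop
vertex -3.567 -4.24 -3.538
vertex -3.19 -3.641 -3.834
vertex -2.886 -4.344 -3.875
endloop
endfacet
facet normal 0.213 0.758 -0.617
outer loop
vertex -3.19 -3.641 -3.834
vertex -2.848 -3.267 -3.257
vertex -2.441 -3.743 -3.701
endloop
endfacet
facet normal 0.377 0.762 0.527
outer loop
vertex -2.848 -3.267 -3.257
vertex -3.014 -3.636 -2.605
vertex -2.333 -3.74 -2.942
endloop
endfacet
facet normal 0.421 -0.854 0.304
outer loop
vertex -2.355 -4.405 -3.323
vertex -2.71 -4.339 -2.646
vertex -3.052 -4.713 -3.223
endloop
endfacet
facet normal 0.321 -0.857 -0.403
outer loop
vertex -2.355 -4.405 -3.323
vertex -3.052 -4.713 -3.223
vertex -2.886 -4.344 -3.875
endloop
endfacet
facet normal 0.671 -0.300 -0.678
outer loop
vertex -2.355 -4.405 -3.323
vertex -2.886 -4.344 -3.875
vertex -2.441 -3.743 -3.701
endloop
endfacet
facet normal 0.989 0.048 -0.141
outer loop
vertex -2.355 -4.405 -3.323
vertex -2.441 -3.743 -3.701
vertex -2.333 -3.74 -2.942
endloop
endfacet
facet normal 0.834 -0.295 0.466
outer loop
vertex -2.355 -4.405 -3.323
vertex -2.333 -3.74 -2.942
vertex -2.71 -4.339 -2.646
endloop
endfacet
facet normal -0.213 -0.758 0.617
outer loop
vertex -3.052 -4.713 -3.223
vertex -2.71 -4.339 -2.646
vertex -3.459 -4.237 -2.779
endloop
endfacet
facet normal -0.377 -0.762 -0.527
outer loop
vertex -2.886 -4.344 -3.875
vertex -3.052 -4.713 -3.223
vertex -3.567 -4.24 -3.538
endloop
endfacet
facet normal 0.192 0.139 -0.972
outer loop
vertex -2.441 -3.743 -3.701
vertex -2.886 -4.344 -3.875
vertex -3.19 -3.641 -3.834
endloop
endfacet
facet normal 0.706 0.700 -0.103
outer loop
vertex -2.333 -3.74 -2.942
vertex -2.441 -3.743 -3.701
vertex -2.848 -3.267 -3.257
endloop
endfacet
facet normal 0.457 0.146 0.878
outer loop
vertex -2.71 -4.339 -2.646
vertex -2.333 -3.74 -2.942
vertex -3.014 -3.636 -2.605
endloop
endfacet
facet normal 0.825 0.100 -0.556
outer loop
vertex -1.361 -1.571 0.893
vertex -1.937 -1.432 0.063
vertex -1.582 -0.733 0.716
endloop
endfacet
facet normal 0.110 0.233 0.966
outer loop
vertex -1.361 -1.571 0.893
vertex -1.582 -0.733 0.716
vertex -3.563 -1.628 1.157
endloop
endfacet
facet normal 0.826 0.099 -0.555
outer loop
vertex -1.582 -0.733 0.716
vertex -1.937 -1.432 0.063
vertex -2.07 -0.42 0.046
endloop
endfacet
facet normal -0.240 0.801 0.549
outer loop
vertex -1.582 -0.733 0.716
vertex -2.07 -0.42 0.046
vertex -3.563 -1.628 1.157
endloop
endfacet
facet normal 0.825 0.099 -0.556
outer loop
vertex -2.07 -0.42 0.046
vertex -1.937 -1.432 0.063
vertex -2.458 -0.87 -0.61
endloop
endfacet
facet normal -0.672 0.733 -0.106
outer loop
vertex -2.07 -0.42 0.046
vertex -2.458 -0.87 -0.61
vertex -3.563 -1.628 1.157
endloop
endfacet
facet normal 0.826 0.100 -0.555
outer loop
vertex -2.458 -0.87 -0.61
vertex -1.937 -1.432 0.063
vertex -2.453 -1.742 -0.76
endloop
endfacet
facet normal -0.860 0.082 -0.503
outer loop
vertex -2.458 -0.87 -0.61
vertex -2.453 -1.742 -0.76
vertex -3.563 -1.628 1.157
endloop
endfacet
facet normal 0.826 0.100 -0.555
outer loop
vertex -2.453 -1.742 -0.76
vertex -1.937 -1.432 0.063
vertex -2.06 -2.381 -0.291
endloop
endfacet
facet normal -0.665 -0.662 -0.346
outer loop
vertex -2.453 -1.742 -0.76
vertex -2.06 -2.381 -0.291
vertex -3.563 -1.628 1.157
endloop
endfacet
facet normal 0.825 0.100 -0.555
outer loop
vertex -2.06 -2.381 -0.291
vertex -1.937 -1.432 0.063
vertex -1.574 -2.305 0.445
endloop
endfacet
facet normal -0.231 -0.940 0.250
outer loop
vertex -2.06 -2.381 -0.291
vertex -1.574 -2.305 0.445
vertex -3.563 -1.628 1.157
endloop
endfacet
facet normal 0.825 0.100 -0.556
outer loop
vertex -1.574 -2.305 0.445
vertex -1.937 -1.432 0.063
vertex -1.361 -1.571 0.893
endloop
endfacet
facet normal 0.114 -0.541 0.833
outer loop
vertex -1.574 -2.305 0.445
vertex -1.361 -1.571 0.893
vertex -3.563 -1.628 1.157
endloop
endfacet

endsolid


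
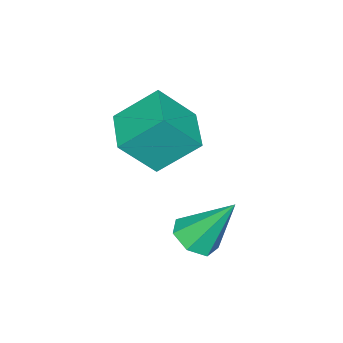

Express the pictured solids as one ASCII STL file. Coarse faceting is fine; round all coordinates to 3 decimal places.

solid 
facet normal -0.781 -0.614 0.113
outer loop
vertex 1.244 -4.545 0.145
vertex 0.579 -3.501 1.221
vertex 0.485 -3.798 -1.049
endloop
endfacet
facet normal 0.405 -0.637 -0.656
outer loop
vertex 1.681 -2.859 -1.221
vertex 1.244 -4.545 0.145
vertex 0.485 -3.798 -1.049
endloop
endfacet
facet normal -0.781 -0.614 0.113
outer loop
vertex 0.485 -3.798 -1.049
vertex 0.579 -3.501 1.221
vertex -0.18 -2.754 0.027
endloop
endfacet
facet normal -0.474 0.467 -0.746
outer loop
vertex -0.18 -2.754 0.027
vertex 1.681 -2.859 -1.221
vertex 0.485 -3.798 -1.049
endloop
endfacet
facet normal 0.474 -0.467 0.746
outer loop
vertex 1.244 -4.545 0.145
vertex 1.775 -2.562 1.049
vertex 0.579 -3.501 1.221
endloop
endfacet
facet normal 0.405 -0.637 -0.656
outer loop
vertex 2.44 -3.606 -0.027
vertex 1.244 -4.545 0.145
vertex 1.681 -2.859 -1.221
endloop
endfacet
facet normal 0.474 -0.467 0.746
outer loop
vertex 2.44 -3.606 -0.027
vertex 1.775 -2.562 1.049
vertex 1.244 -4.545 0.145
endloop
endfacet
facet normal -0.405 0.637 0.656
outer loop
vertex 0.579 -3.501 1.221
vertex 1.775 -2.562 1.049
vertex -0.18 -2.754 0.027
endloop
endfacet
facet normal -0.474 0.467 -0.746
outer loop
vertex 1.016 -1.815 -0.145
vertex 1.681 -2.859 -1.221
vertex -0.18 -2.754 0.027
endloop
endfacet
facet normal -0.405 0.637 0.656
outer loop
vertex -0.18 -2.754 0.027
vertex 1.775 -2.562 1.049
vertex 1.016 -1.815 -0.145
endloop
endfacet
facet normal 0.781 0.614 -0.113
outer loop
vertex 1.016 -1.815 -0.145
vertex 2.44 -3.606 -0.027
vertex 1.681 -2.859 -1.221
endloop
endfacet
facet normal 0.781 0.614 -0.113
outer loop
vertex 1.775 -2.562 1.049
vertex 2.44 -3.606 -0.027
vertex 1.016 -1.815 -0.145
endloop
endfacet
facet normal 0.191 -0.542 -0.818
outer loop
vertex 3.205 -1.386 -2.108
vertex 2.656 -1.029 -2.473
vertex 3.382 -0.845 -2.425
endloop
endfacet
facet normal 0.819 0.065 0.569
outer loop
vertex 3.205 -1.386 -2.108
vertex 3.382 -0.845 -2.425
vertex 2.304 -0.031 -0.967
endloop
endfacet
facet normal 0.191 -0.542 -0.818
outer loop
vertex 3.382 -0.845 -2.425
vertex 2.656 -1.029 -2.473
vertex 3.011 -0.443 -2.778
endloop
endfacet
facet normal 0.684 0.722 0.103
outer loop
vertex 3.382 -0.845 -2.425
vertex 3.011 -0.443 -2.778
vertex 2.304 -0.031 -0.967
endloop
endfacet
facet normal 0.191 -0.542 -0.819
outer loop
vertex 3.011 -0.443 -2.778
vertex 2.656 -1.029 -2.473
vertex 2.373 -0.482 -2.901
endloop
endfacet
facet normal -0.016 0.974 -0.228
outer loop
vertex 3.011 -0.443 -2.778
vertex 2.373 -0.482 -2.901
vertex 2.304 -0.031 -0.967
endloop
endfacet
facet normal 0.191 -0.542 -0.819
outer loop
vertex 2.373 -0.482 -2.901
vertex 2.656 -1.029 -2.473
vertex 1.948 -0.932 -2.702
endloop
endfacet
facet normal -0.753 0.634 -0.175
outer loop
vertex 2.373 -0.482 -2.901
vertex 1.948 -0.932 -2.702
vertex 2.304 -0.031 -0.967
endloop
endfacet
facet normal 0.191 -0.542 -0.819
outer loop
vertex 1.948 -0.932 -2.702
vertex 2.656 -1.029 -2.473
vertex 2.056 -1.456 -2.33
endloop
endfacet
facet normal -0.974 -0.043 0.222
outer loop
vertex 1.948 -0.932 -2.702
vertex 2.056 -1.456 -2.33
vertex 2.304 -0.031 -0.967
endloop
endfacet
facet normal 0.191 -0.542 -0.818
outer loop
vertex 2.056 -1.456 -2.33
vertex 2.656 -1.029 -2.473
vertex 2.616 -1.657 -2.066
endloop
endfacet
facet normal -0.509 -0.547 0.664
outer loop
vertex 2.056 -1.456 -2.33
vertex 2.616 -1.657 -2.066
vertex 2.304 -0.031 -0.967
endloop
endfacet
facet normal 0.191 -0.542 -0.818
outer loop
vertex 2.616 -1.657 -2.066
vertex 2.656 -1.029 -2.473
vertex 3.205 -1.386 -2.108
endloop
endfacet
facet normal 0.287 -0.498 0.818
outer loop
vertex 2.616 -1.657 -2.066
vertex 3.205 -1.386 -2.108
vertex 2.304 -0.031 -0.967
endloop
endfacet

endsolid


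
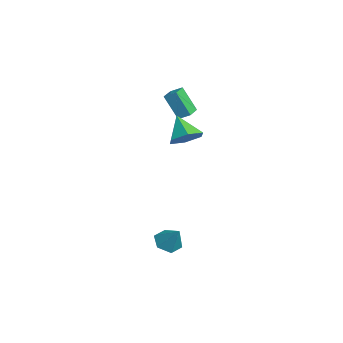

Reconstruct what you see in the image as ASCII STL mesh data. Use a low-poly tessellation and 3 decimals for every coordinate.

solid 
facet normal -0.533 -0.277 -0.800
outer loop
vertex 2.667 -4.755 -4.002
vertex 2.198 -4.049 -3.934
vertex 2.905 -4.046 -4.406
endloop
endfacet
facet normal 0.951 -0.307 0.021
outer loop
vertex 2.667 -4.755 -4.002
vertex 2.905 -4.046 -4.406
vertex 3.002 -3.631 -2.726
endloop
endfacet
facet normal -0.533 -0.278 -0.800
outer loop
vertex 2.905 -4.046 -4.406
vertex 2.198 -4.049 -3.934
vertex 2.435 -3.34 -4.338
endloop
endfacet
facet normal 0.810 0.557 -0.184
outer loop
vertex 2.905 -4.046 -4.406
vertex 2.435 -3.34 -4.338
vertex 3.002 -3.631 -2.726
endloop
endfacet
facet normal -0.533 -0.277 -0.799
outer loop
vertex 2.435 -3.34 -4.338
vertex 2.198 -4.049 -3.934
vertex 1.729 -3.344 -3.866
endloop
endfacet
facet normal 0.092 0.985 0.146
outer loop
vertex 2.435 -3.34 -4.338
vertex 1.729 -3.344 -3.866
vertex 3.002 -3.631 -2.726
endloop
endfacet
facet normal -0.533 -0.278 -0.799
outer loop
vertex 1.729 -3.344 -3.866
vertex 2.198 -4.049 -3.934
vertex 1.491 -4.053 -3.461
endloop
endfacet
facet normal -0.484 0.551 0.680
outer loop
vertex 1.729 -3.344 -3.866
vertex 1.491 -4.053 -3.461
vertex 3.002 -3.631 -2.726
endloop
endfacet
facet normal -0.533 -0.278 -0.799
outer loop
vertex 1.491 -4.053 -3.461
vertex 2.198 -4.049 -3.934
vertex 1.96 -4.758 -3.529
endloop
endfacet
facet normal -0.343 -0.314 0.885
outer loop
vertex 1.491 -4.053 -3.461
vertex 1.96 -4.758 -3.529
vertex 3.002 -3.631 -2.726
endloop
endfacet
facet normal -0.533 -0.277 -0.799
outer loop
vertex 1.96 -4.758 -3.529
vertex 2.198 -4.049 -3.934
vertex 2.667 -4.755 -4.002
endloop
endfacet
facet normal 0.375 -0.742 0.555
outer loop
vertex 1.96 -4.758 -3.529
vertex 2.667 -4.755 -4.002
vertex 3.002 -3.631 -2.726
endloop
endfacet
facet normal -0.337 -0.374 0.864
outer loop
vertex -2.984 -2.324 4.66
vertex -3.93 -1.717 4.554
vertex -3.328 -2.929 4.264
endloop
endfacet
facet normal 0.838 -0.537 0.093
outer loop
vertex -2.73 -2.263 2.726
vertex -2.984 -2.324 4.66
vertex -3.328 -2.929 4.264
endloop
endfacet
facet normal -0.336 -0.374 0.864
outer loop
vertex -3.328 -2.929 4.264
vertex -3.93 -1.717 4.554
vertex -4.274 -2.321 4.159
endloop
endfacet
facet normal -0.430 -0.755 -0.494
outer loop
vertex -4.274 -2.321 4.159
vertex -2.73 -2.263 2.726
vertex -3.328 -2.929 4.264
endloop
endfacet
facet normal 0.430 0.756 0.494
outer loop
vertex -2.984 -2.324 4.66
vertex -3.332 -1.051 3.016
vertex -3.93 -1.717 4.554
endloop
endfacet
facet normal 0.838 -0.538 0.093
outer loop
vertex -2.386 -1.659 3.121
vertex -2.984 -2.324 4.66
vertex -2.73 -2.263 2.726
endloop
endfacet
facet normal 0.431 0.755 0.494
outer loop
vertex -2.386 -1.659 3.121
vertex -3.332 -1.051 3.016
vertex -2.984 -2.324 4.66
endloop
endfacet
facet normal -0.838 0.538 -0.093
outer loop
vertex -3.93 -1.717 4.554
vertex -3.332 -1.051 3.016
vertex -4.274 -2.321 4.159
endloop
endfacet
facet normal -0.430 -0.756 -0.494
outer loop
vertex -3.676 -1.656 2.62
vertex -2.73 -2.263 2.726
vertex -4.274 -2.321 4.159
endloop
endfacet
facet normal -0.838 0.538 -0.093
outer loop
vertex -4.274 -2.321 4.159
vertex -3.332 -1.051 3.016
vertex -3.676 -1.656 2.62
endloop
endfacet
facet normal 0.337 0.374 -0.864
outer loop
vertex -3.676 -1.656 2.62
vertex -2.386 -1.659 3.121
vertex -2.73 -2.263 2.726
endloop
endfacet
facet normal 0.336 0.374 -0.864
outer loop
vertex -3.332 -1.051 3.016
vertex -2.386 -1.659 3.121
vertex -3.676 -1.656 2.62
endloop
endfacet
facet normal 0.681 0.150 -0.716
outer loop
vertex 0.529 -2.545 3.167
vertex -0.224 -2.434 2.474
vertex 0.132 -1.613 2.984
endloop
endfacet
facet normal 0.233 0.282 0.931
outer loop
vertex 0.529 -2.545 3.167
vertex 0.132 -1.613 2.984
vertex -1.376 -2.686 3.686
endloop
endfacet
facet normal 0.681 0.150 -0.717
outer loop
vertex 0.132 -1.613 2.984
vertex -0.224 -2.434 2.474
vertex -0.622 -1.501 2.291
endloop
endfacet
facet normal -0.338 0.800 0.497
outer loop
vertex 0.132 -1.613 2.984
vertex -0.622 -1.501 2.291
vertex -1.376 -2.686 3.686
endloop
endfacet
facet normal 0.681 0.150 -0.717
outer loop
vertex -0.622 -1.501 2.291
vertex -0.224 -2.434 2.474
vertex -0.978 -2.322 1.781
endloop
endfacet
facet normal -0.889 0.448 -0.100
outer loop
vertex -0.622 -1.501 2.291
vertex -0.978 -2.322 1.781
vertex -1.376 -2.686 3.686
endloop
endfacet
facet normal 0.681 0.148 -0.717
outer loop
vertex -0.978 -2.322 1.781
vertex -0.224 -2.434 2.474
vertex -0.581 -3.255 1.965
endloop
endfacet
facet normal -0.868 -0.421 -0.262
outer loop
vertex -0.978 -2.322 1.781
vertex -0.581 -3.255 1.965
vertex -1.376 -2.686 3.686
endloop
endfacet
facet normal 0.681 0.148 -0.717
outer loop
vertex -0.581 -3.255 1.965
vertex -0.224 -2.434 2.474
vertex 0.173 -3.366 2.658
endloop
endfacet
facet normal -0.297 -0.939 0.173
outer loop
vertex -0.581 -3.255 1.965
vertex 0.173 -3.366 2.658
vertex -1.376 -2.686 3.686
endloop
endfacet
facet normal 0.681 0.149 -0.717
outer loop
vertex 0.173 -3.366 2.658
vertex -0.224 -2.434 2.474
vertex 0.529 -2.545 3.167
endloop
endfacet
facet normal 0.253 -0.587 0.769
outer loop
vertex 0.173 -3.366 2.658
vertex 0.529 -2.545 3.167
vertex -1.376 -2.686 3.686
endloop
endfacet

endsolid


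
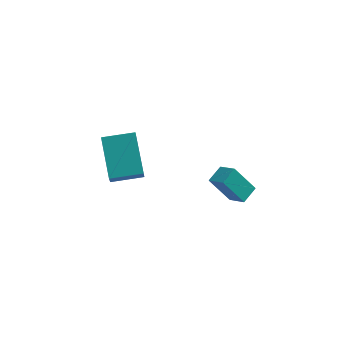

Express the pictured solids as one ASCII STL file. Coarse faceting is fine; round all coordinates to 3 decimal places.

solid 
facet normal -0.956 -0.272 -0.108
outer loop
vertex -3.773 2.005 -3.561
vertex -4.384 3.641 -2.272
vertex -3.899 2.944 -4.813
endloop
endfacet
facet normal 0.281 -0.754 -0.594
outer loop
vertex -2.436 3.359 -4.648
vertex -3.773 2.005 -3.561
vertex -3.899 2.944 -4.813
endloop
endfacet
facet normal -0.956 -0.272 -0.108
outer loop
vertex -3.899 2.944 -4.813
vertex -4.384 3.641 -2.272
vertex -4.51 4.58 -3.524
endloop
endfacet
facet normal -0.080 0.598 -0.797
outer loop
vertex -4.51 4.58 -3.524
vertex -2.436 3.359 -4.648
vertex -3.899 2.944 -4.813
endloop
endfacet
facet normal 0.080 -0.598 0.797
outer loop
vertex -3.773 2.005 -3.561
vertex -2.921 4.056 -2.107
vertex -4.384 3.641 -2.272
endloop
endfacet
facet normal 0.281 -0.754 -0.594
outer loop
vertex -2.31 2.42 -3.396
vertex -3.773 2.005 -3.561
vertex -2.436 3.359 -4.648
endloop
endfacet
facet normal 0.080 -0.598 0.797
outer loop
vertex -2.31 2.42 -3.396
vertex -2.921 4.056 -2.107
vertex -3.773 2.005 -3.561
endloop
endfacet
facet normal -0.281 0.754 0.594
outer loop
vertex -4.384 3.641 -2.272
vertex -2.921 4.056 -2.107
vertex -4.51 4.58 -3.524
endloop
endfacet
facet normal -0.080 0.598 -0.797
outer loop
vertex -3.047 4.995 -3.359
vertex -2.436 3.359 -4.648
vertex -4.51 4.58 -3.524
endloop
endfacet
facet normal -0.281 0.754 0.594
outer loop
vertex -4.51 4.58 -3.524
vertex -2.921 4.056 -2.107
vertex -3.047 4.995 -3.359
endloop
endfacet
facet normal 0.956 0.272 0.108
outer loop
vertex -3.047 4.995 -3.359
vertex -2.31 2.42 -3.396
vertex -2.436 3.359 -4.648
endloop
endfacet
facet normal 0.956 0.272 0.108
outer loop
vertex -2.921 4.056 -2.107
vertex -2.31 2.42 -3.396
vertex -3.047 4.995 -3.359
endloop
endfacet
facet normal -0.655 0.551 -0.517
outer loop
vertex 0.797 0.342 -1.275
vertex 1.197 1.076 -1.0
vertex 1.708 0.295 -2.478
endloop
endfacet
facet normal -0.455 -0.834 -0.312
outer loop
vertex 2.363 -0.256 -1.96
vertex 0.797 0.342 -1.275
vertex 1.708 0.295 -2.478
endloop
endfacet
facet normal -0.654 0.551 -0.518
outer loop
vertex 1.708 0.295 -2.478
vertex 1.197 1.076 -1.0
vertex 2.109 1.029 -2.203
endloop
endfacet
facet normal 0.604 -0.031 -0.797
outer loop
vertex 2.109 1.029 -2.203
vertex 2.363 -0.256 -1.96
vertex 1.708 0.295 -2.478
endloop
endfacet
facet normal -0.604 0.031 0.796
outer loop
vertex 0.797 0.342 -1.275
vertex 1.852 0.525 -0.482
vertex 1.197 1.076 -1.0
endloop
endfacet
facet normal -0.455 -0.834 -0.312
outer loop
vertex 1.451 -0.209 -0.757
vertex 0.797 0.342 -1.275
vertex 2.363 -0.256 -1.96
endloop
endfacet
facet normal -0.604 0.032 0.796
outer loop
vertex 1.451 -0.209 -0.757
vertex 1.852 0.525 -0.482
vertex 0.797 0.342 -1.275
endloop
endfacet
facet normal 0.455 0.834 0.312
outer loop
vertex 1.197 1.076 -1.0
vertex 1.852 0.525 -0.482
vertex 2.109 1.029 -2.203
endloop
endfacet
facet normal 0.604 -0.031 -0.796
outer loop
vertex 2.763 0.478 -1.685
vertex 2.363 -0.256 -1.96
vertex 2.109 1.029 -2.203
endloop
endfacet
facet normal 0.455 0.834 0.312
outer loop
vertex 2.109 1.029 -2.203
vertex 1.852 0.525 -0.482
vertex 2.763 0.478 -1.685
endloop
endfacet
facet normal 0.655 -0.551 0.518
outer loop
vertex 2.763 0.478 -1.685
vertex 1.451 -0.209 -0.757
vertex 2.363 -0.256 -1.96
endloop
endfacet
facet normal 0.655 -0.551 0.517
outer loop
vertex 1.852 0.525 -0.482
vertex 1.451 -0.209 -0.757
vertex 2.763 0.478 -1.685
endloop
endfacet

endsolid


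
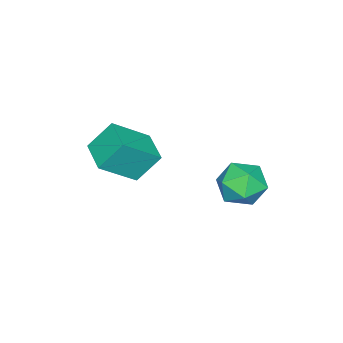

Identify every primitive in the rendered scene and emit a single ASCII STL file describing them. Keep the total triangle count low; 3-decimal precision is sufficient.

solid 
facet normal 0.402 0.818 0.411
outer loop
vertex -0.129 4.198 -3.259
vertex 0.261 3.593 -2.437
vertex 0.864 3.748 -3.335
endloop
endfacet
facet normal 0.375 0.877 -0.299
outer loop
vertex -0.129 4.198 -3.259
vertex 0.864 3.748 -3.335
vertex 0.193 3.74 -4.198
endloop
endfacet
facet normal -0.307 0.809 -0.500
outer loop
vertex -0.129 4.198 -3.259
vertex 0.193 3.74 -4.198
vertex -0.825 3.579 -3.833
endloop
endfacet
facet normal -0.701 0.708 0.086
outer loop
vertex -0.129 4.198 -3.259
vertex -0.825 3.579 -3.833
vertex -0.783 3.489 -2.744
endloop
endfacet
facet normal -0.262 0.714 0.650
outer loop
vertex -0.129 4.198 -3.259
vertex -0.783 3.489 -2.744
vertex 0.261 3.593 -2.437
endloop
endfacet
facet normal 0.742 0.335 -0.580
outer loop
vertex 0.193 3.74 -4.198
vertex 0.864 3.748 -3.335
vertex 0.783 2.851 -3.956
endloop
endfacet
facet normal 0.787 0.239 0.569
outer loop
vertex 0.864 3.748 -3.335
vertex 0.261 3.593 -2.437
vertex 0.825 2.761 -2.867
endloop
endfacet
facet normal -0.288 0.069 0.955
outer loop
vertex 0.261 3.593 -2.437
vertex -0.783 3.489 -2.744
vertex -0.193 2.6 -2.502
endloop
endfacet
facet normal -0.997 0.060 0.043
outer loop
vertex -0.783 3.489 -2.744
vertex -0.825 3.579 -3.833
vertex -0.864 2.592 -3.365
endloop
endfacet
facet normal -0.360 0.224 -0.906
outer loop
vertex -0.825 3.579 -3.833
vertex 0.193 3.74 -4.198
vertex -0.261 2.747 -4.263
endloop
endfacet
facet normal 0.701 -0.708 -0.086
outer loop
vertex 0.129 2.142 -3.441
vertex 0.783 2.851 -3.956
vertex 0.825 2.761 -2.867
endloop
endfacet
facet normal 0.307 -0.809 0.500
outer loop
vertex 0.129 2.142 -3.441
vertex 0.825 2.761 -2.867
vertex -0.193 2.6 -2.502
endloop
endfacet
facet normal -0.375 -0.877 0.299
outer loop
vertex 0.129 2.142 -3.441
vertex -0.193 2.6 -2.502
vertex -0.864 2.592 -3.365
endloop
endfacet
facet normal -0.402 -0.818 -0.411
outer loop
vertex 0.129 2.142 -3.441
vertex -0.864 2.592 -3.365
vertex -0.261 2.747 -4.263
endloop
endfacet
facet normal 0.262 -0.714 -0.650
outer loop
vertex 0.129 2.142 -3.441
vertex -0.261 2.747 -4.263
vertex 0.783 2.851 -3.956
endloop
endfacet
facet normal 0.997 -0.060 -0.043
outer loop
vertex 0.825 2.761 -2.867
vertex 0.783 2.851 -3.956
vertex 0.864 3.748 -3.335
endloop
endfacet
facet normal 0.360 -0.224 0.906
outer loop
vertex -0.193 2.6 -2.502
vertex 0.825 2.761 -2.867
vertex 0.261 3.593 -2.437
endloop
endfacet
facet normal -0.742 -0.335 0.580
outer loop
vertex -0.864 2.592 -3.365
vertex -0.193 2.6 -2.502
vertex -0.783 3.489 -2.744
endloop
endfacet
facet normal -0.787 -0.239 -0.569
outer loop
vertex -0.261 2.747 -4.263
vertex -0.864 2.592 -3.365
vertex -0.825 3.579 -3.833
endloop
endfacet
facet normal 0.288 -0.069 -0.955
outer loop
vertex 0.783 2.851 -3.956
vertex -0.261 2.747 -4.263
vertex 0.193 3.74 -4.198
endloop
endfacet
facet normal -0.664 -0.739 0.112
outer loop
vertex 2.517 -2.004 -1.494
vertex 1.918 -1.29 -0.331
vertex 1.319 -1.104 -2.663
endloop
endfacet
facet normal 0.402 -0.479 -0.780
outer loop
vertex 2.302 -0.01 -2.829
vertex 2.517 -2.004 -1.494
vertex 1.319 -1.104 -2.663
endloop
endfacet
facet normal -0.664 -0.739 0.112
outer loop
vertex 1.319 -1.104 -2.663
vertex 1.918 -1.29 -0.331
vertex 0.72 -0.391 -1.501
endloop
endfacet
facet normal -0.630 0.473 -0.615
outer loop
vertex 0.72 -0.391 -1.501
vertex 2.302 -0.01 -2.829
vertex 1.319 -1.104 -2.663
endloop
endfacet
facet normal 0.631 -0.473 0.615
outer loop
vertex 2.517 -2.004 -1.494
vertex 2.901 -0.196 -0.497
vertex 1.918 -1.29 -0.331
endloop
endfacet
facet normal 0.403 -0.479 -0.780
outer loop
vertex 3.5 -0.909 -1.659
vertex 2.517 -2.004 -1.494
vertex 2.302 -0.01 -2.829
endloop
endfacet
facet normal 0.630 -0.473 0.615
outer loop
vertex 3.5 -0.909 -1.659
vertex 2.901 -0.196 -0.497
vertex 2.517 -2.004 -1.494
endloop
endfacet
facet normal -0.402 0.480 0.780
outer loop
vertex 1.918 -1.29 -0.331
vertex 2.901 -0.196 -0.497
vertex 0.72 -0.391 -1.501
endloop
endfacet
facet normal -0.630 0.473 -0.615
outer loop
vertex 1.703 0.704 -1.666
vertex 2.302 -0.01 -2.829
vertex 0.72 -0.391 -1.501
endloop
endfacet
facet normal -0.402 0.479 0.781
outer loop
vertex 0.72 -0.391 -1.501
vertex 2.901 -0.196 -0.497
vertex 1.703 0.704 -1.666
endloop
endfacet
facet normal 0.664 0.739 -0.112
outer loop
vertex 1.703 0.704 -1.666
vertex 3.5 -0.909 -1.659
vertex 2.302 -0.01 -2.829
endloop
endfacet
facet normal 0.664 0.739 -0.111
outer loop
vertex 2.901 -0.196 -0.497
vertex 3.5 -0.909 -1.659
vertex 1.703 0.704 -1.666
endloop
endfacet

endsolid
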